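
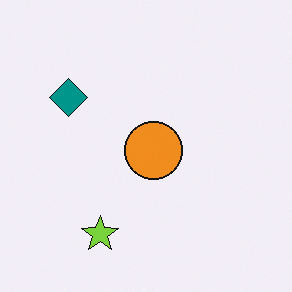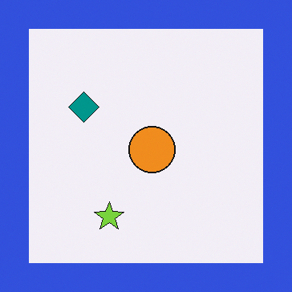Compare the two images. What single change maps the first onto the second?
The second image is the first framed with a blue border.

A solid blue frame runs around the edge of the second image, with the content slightly shrunk inside it.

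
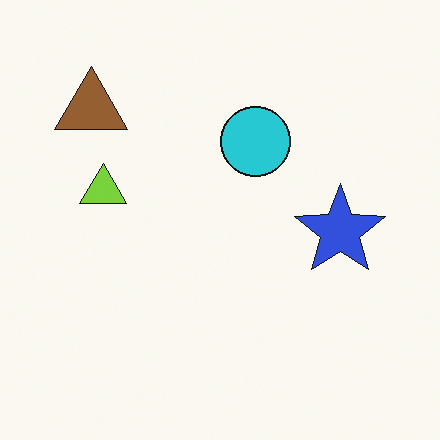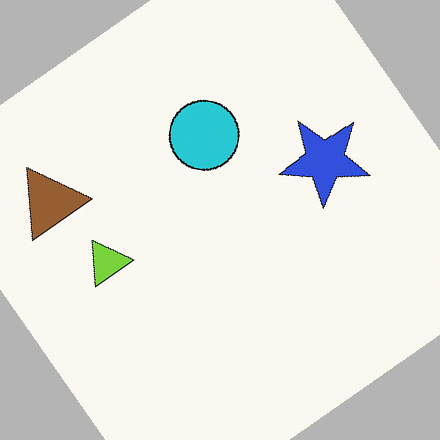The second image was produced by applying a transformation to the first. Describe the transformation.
Rotated counter-clockwise by a large amount — several tens of degrees.

Every shape is tilted by the same angle and the image corners show triangular fill wedges — a whole-image rotation by a non-right angle.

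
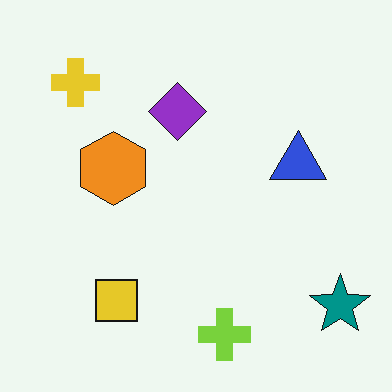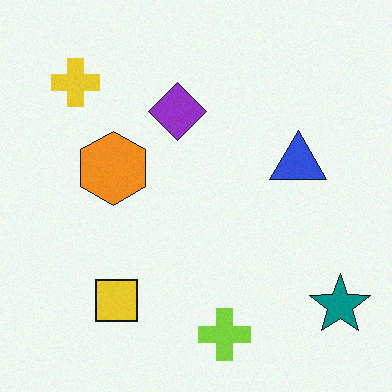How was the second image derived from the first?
The image was degraded with subtle gaussian noise.

Random speckle covers the whole image, including the flat background.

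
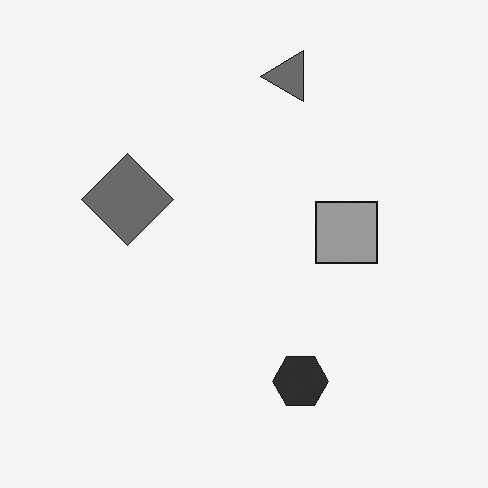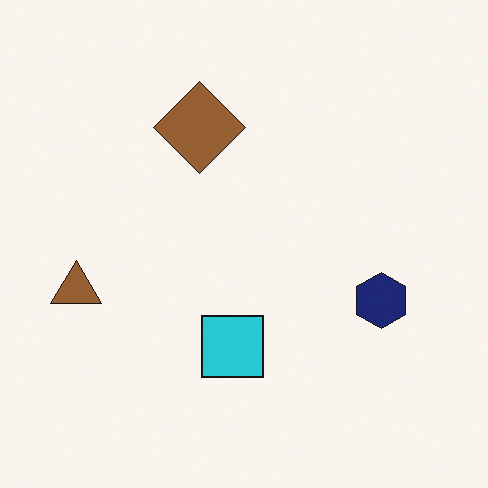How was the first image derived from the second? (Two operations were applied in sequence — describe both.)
The first image is the second converted to grayscale, then transposed (reflected across the top-left ↔ bottom-right diagonal).

All color is removed — every shape is now a shade of grey. Shapes have swapped their row and column positions — what was in the top-right is now in the bottom-left — a diagonal reflection.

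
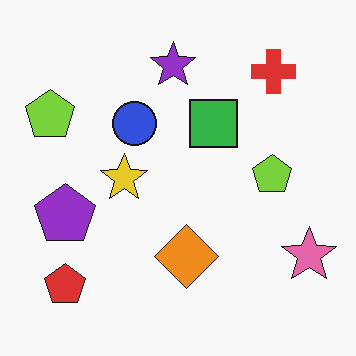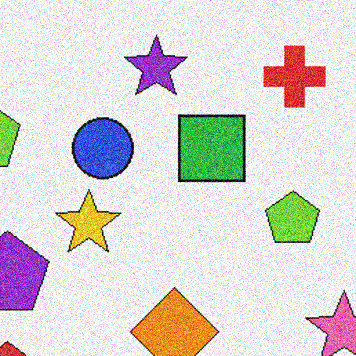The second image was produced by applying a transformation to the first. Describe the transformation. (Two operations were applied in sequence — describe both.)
The transformation is: cropped to a modestly smaller region and rescaled, then degraded with strong gaussian noise.

The visible shapes are larger and the field of view is narrower; shapes near the original edges may be partly or wholly outside the frame — a crop-and-rescale. Random speckle covers the whole image, including the flat background.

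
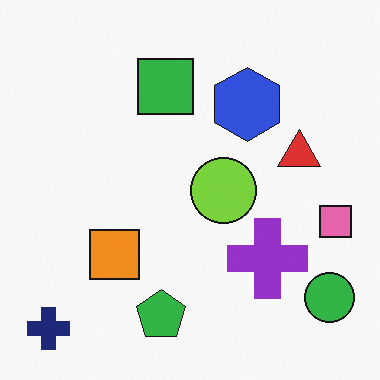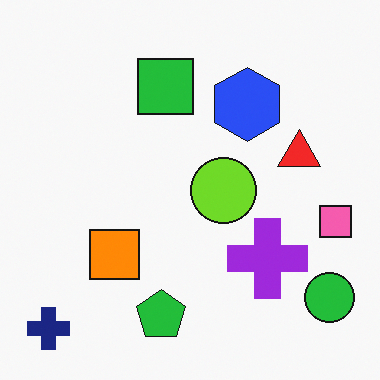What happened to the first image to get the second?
The image was slightly oversaturated.

All colors are more vivid — a global saturation change.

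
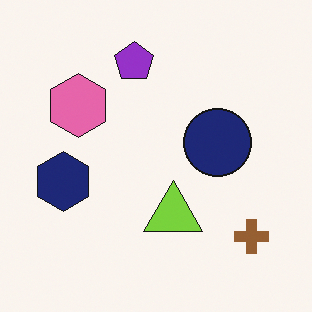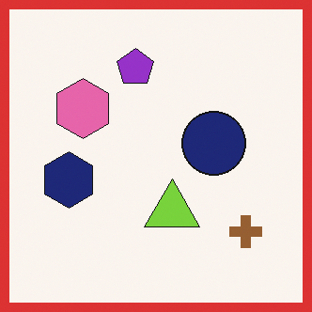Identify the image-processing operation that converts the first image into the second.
Framed with a red border.

A solid red frame runs around the edge of the second image, with the content slightly shrunk inside it.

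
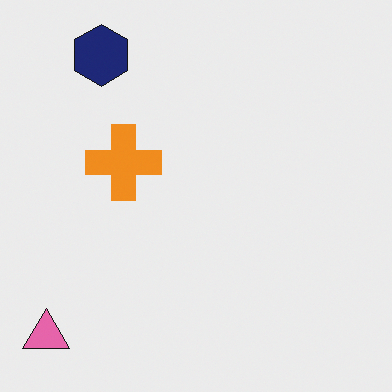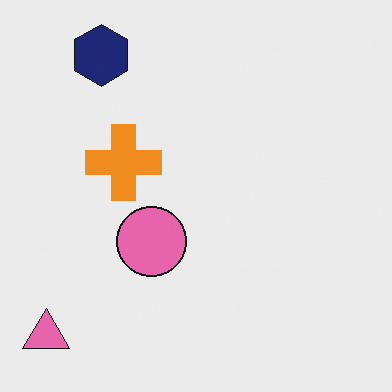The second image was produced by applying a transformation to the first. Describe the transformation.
Overlaid with an additional pink circle.

A pink circle appears in the second image that is absent from the first.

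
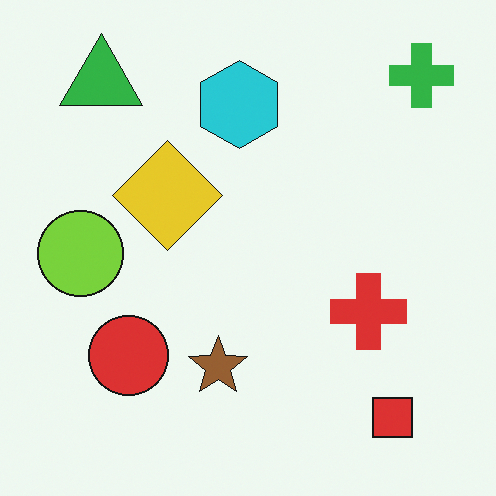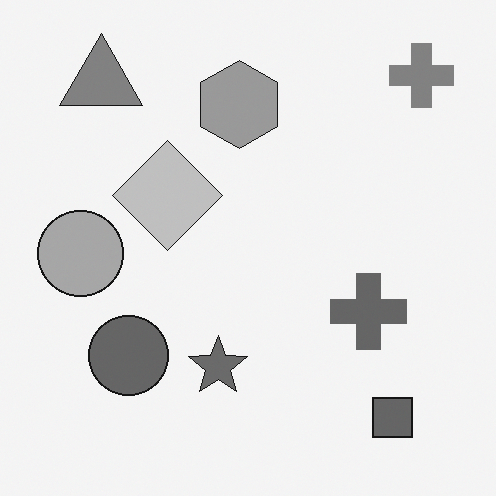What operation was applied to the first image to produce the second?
The image was converted to grayscale.

All color is removed — every shape is now a shade of grey.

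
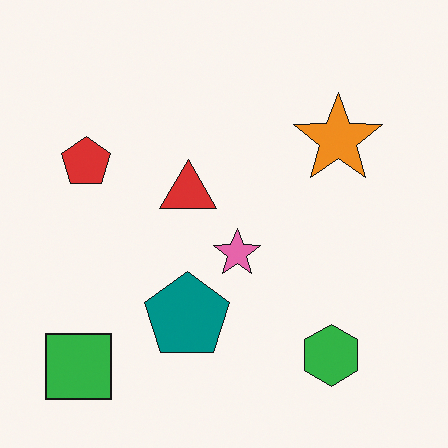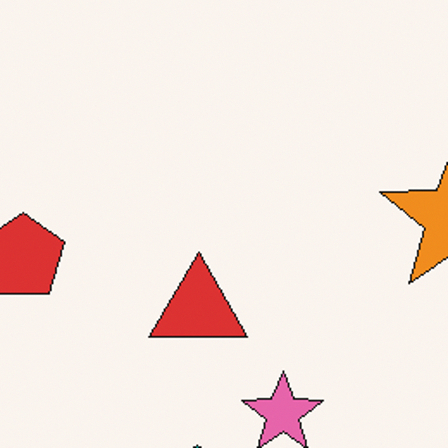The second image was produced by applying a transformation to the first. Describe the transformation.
This is the original image cropped tightly and scaled back up.

The visible shapes are larger and the field of view is narrower; shapes near the original edges may be partly or wholly outside the frame — a crop-and-rescale.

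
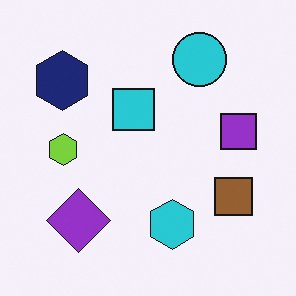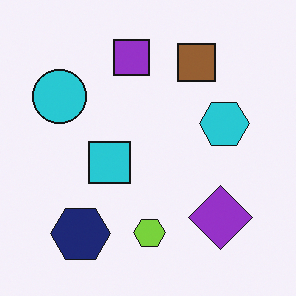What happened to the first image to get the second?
Rotated 90° counter-clockwise.

The navy hexagon sits in the top-left of the first image and the bottom-left of the second — consistent with a whole-image 90° counter-clockwise rotation.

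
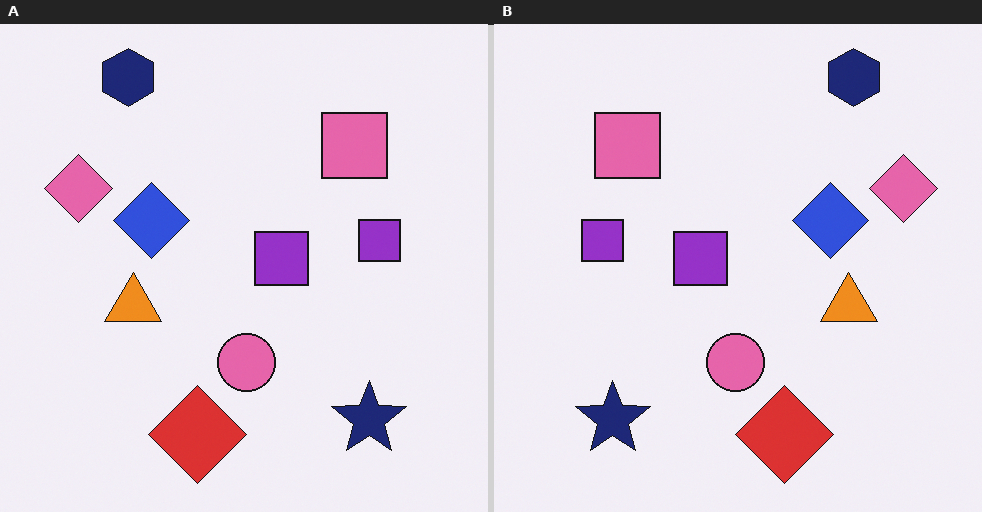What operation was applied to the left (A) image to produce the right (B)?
The image was flipped horizontally (left ↔ right).

The pink diamond is in the left of the left (A) image and the right of the right (B) — shapes on opposite sides of the vertical midline have swapped in a mirror flip.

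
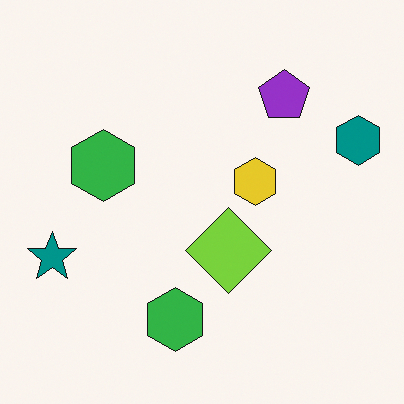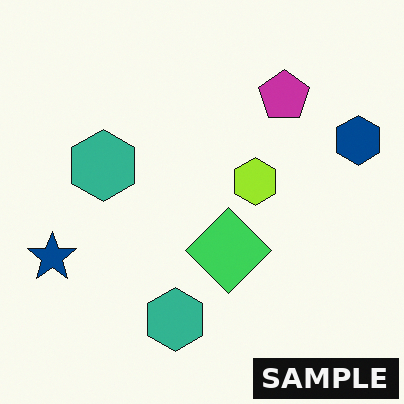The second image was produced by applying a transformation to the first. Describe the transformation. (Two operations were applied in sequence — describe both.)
Hue-shifted by a small amount, then watermarked with the text "SAMPLE" in the lower-right corner.

Every shape's color has rotated by the same amount around the hue wheel — a uniform hue shift. A dark label reading "SAMPLE" appears in the lower-right corner.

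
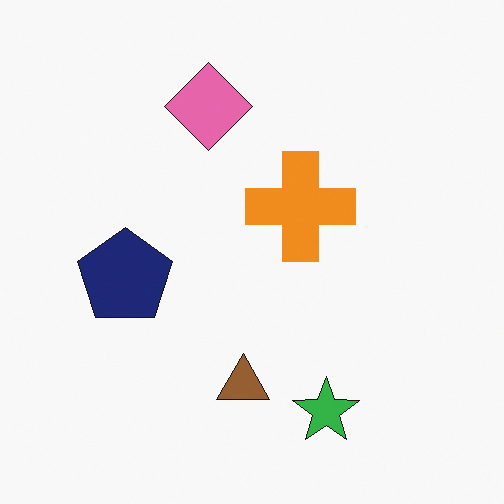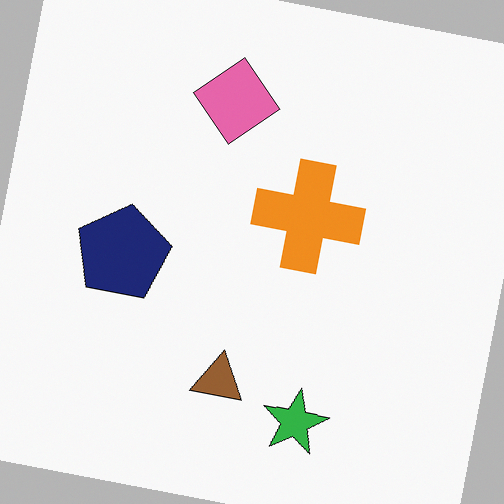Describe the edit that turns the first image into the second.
This is the original image rotated clockwise by a small amount.

Every shape is tilted by the same angle and the image corners show triangular fill wedges — a whole-image rotation by a non-right angle.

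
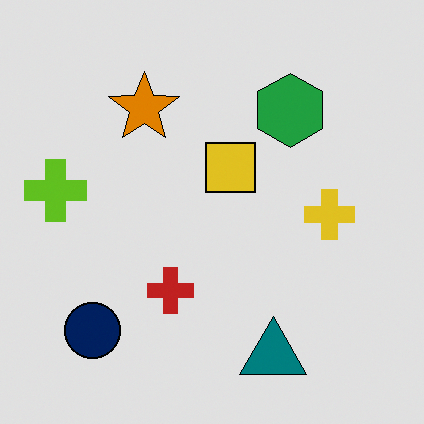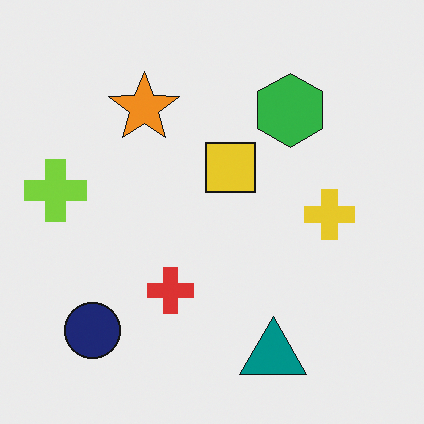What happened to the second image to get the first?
Posterized to a reduced palette.

Each flat color has snapped to a coarser quantized level — most visibly, the near-white background has dropped to a flat grey.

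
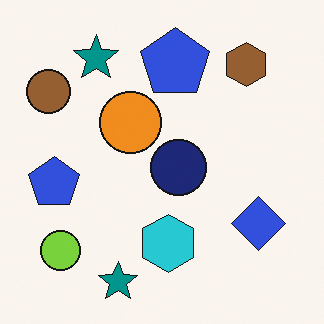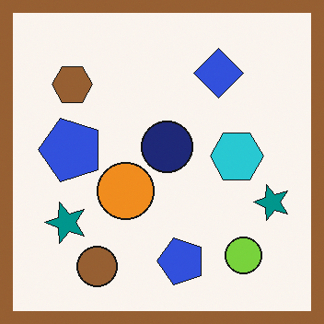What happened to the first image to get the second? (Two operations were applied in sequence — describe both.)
This is the original image rotated 90° counter-clockwise, then framed with a brown border.

The lime circle sits in the bottom-left of the first image and the bottom-right of the second — consistent with a whole-image 90° counter-clockwise rotation. A solid brown frame runs around the edge of the second image, with the content slightly shrunk inside it.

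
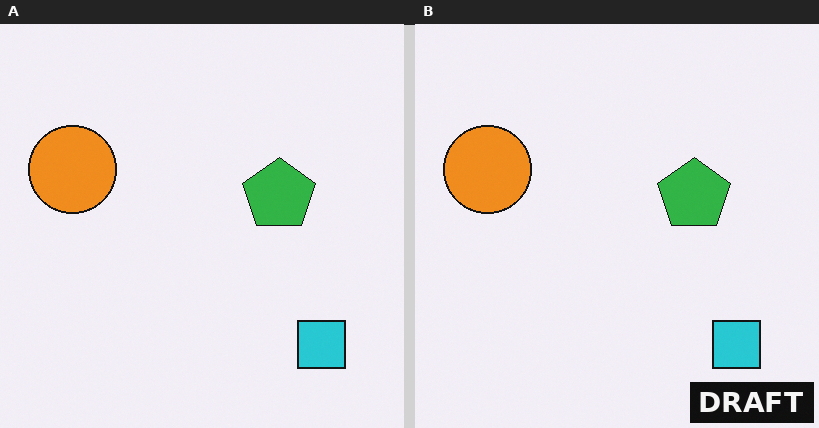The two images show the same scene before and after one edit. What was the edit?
It was watermarked with the text "DRAFT" in the lower-right corner.

A dark label reading "DRAFT" appears in the lower-right corner.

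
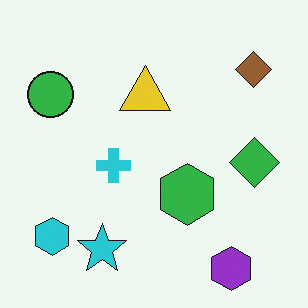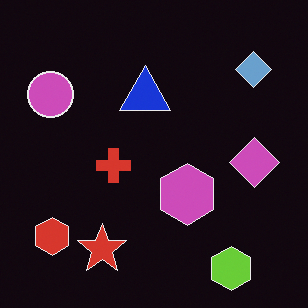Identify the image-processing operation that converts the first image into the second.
The image was color-inverted (negative).

The light background has become dark and every shape's color is its complement — a photographic negative.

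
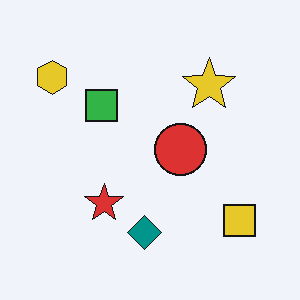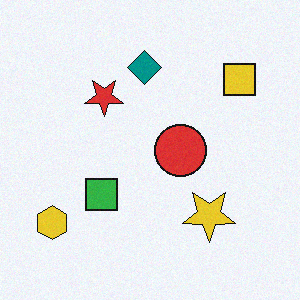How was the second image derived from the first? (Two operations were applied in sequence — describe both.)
It was flipped vertically (top ↔ bottom), then degraded with subtle gaussian noise.

The teal diamond is in the bottom of the first image and the top of the second — shapes on opposite sides of the horizontal midline have swapped in a mirror flip. Random speckle covers the whole image, including the flat background.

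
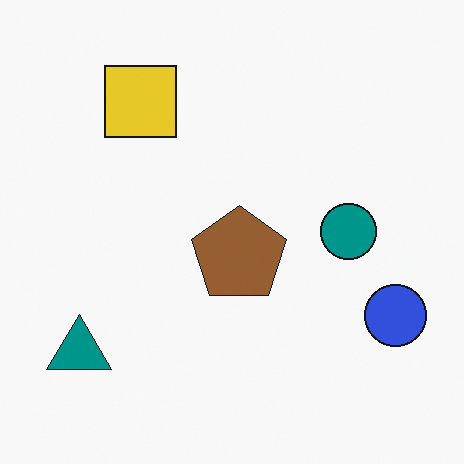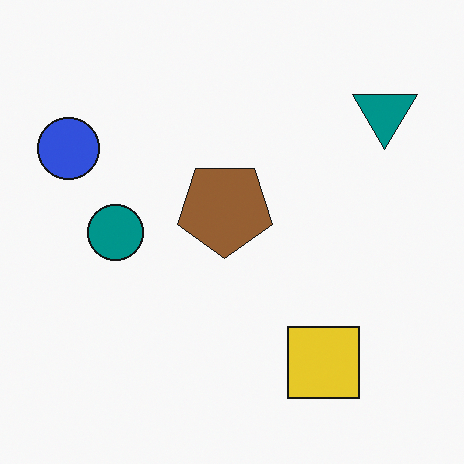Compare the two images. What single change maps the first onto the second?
The second image is the first rotated 180°.

The teal triangle sits in the bottom-left of the first image and the top-right of the second — consistent with a whole-image 180° rotation.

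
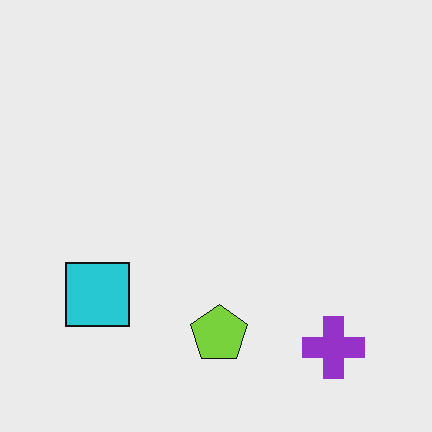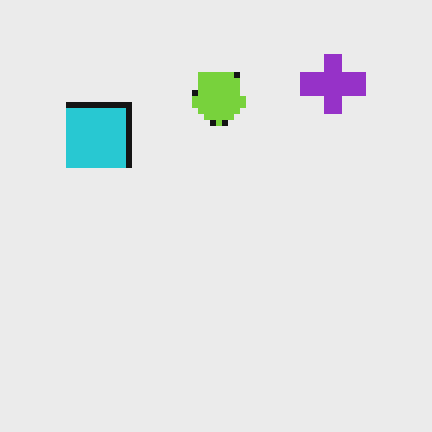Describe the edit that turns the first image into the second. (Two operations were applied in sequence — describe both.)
The image was flipped vertically (top ↔ bottom), then moderately pixelated.

The purple cross is in the bottom-right of the first image and the top-right of the second — shapes on opposite sides of the horizontal midline have swapped in a mirror flip. Shapes are reduced to large square blocks; fine edges and outlines are lost — a downscale-then-upscale (mosaic) effect.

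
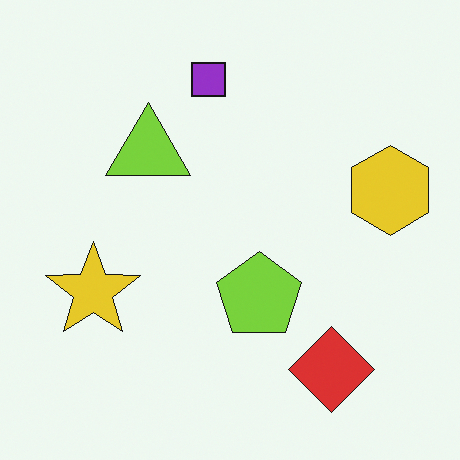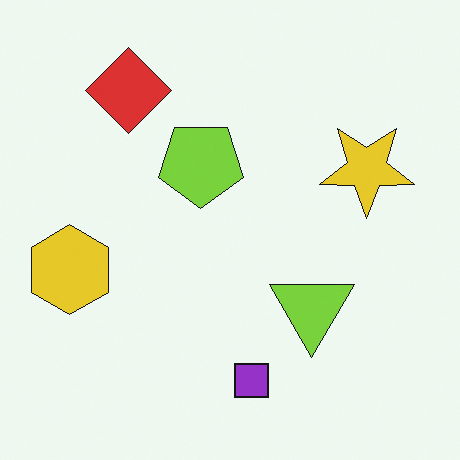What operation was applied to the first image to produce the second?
This is the original image rotated 180°.

The red diamond sits in the bottom-right of the first image and the top-left of the second — consistent with a whole-image 180° rotation.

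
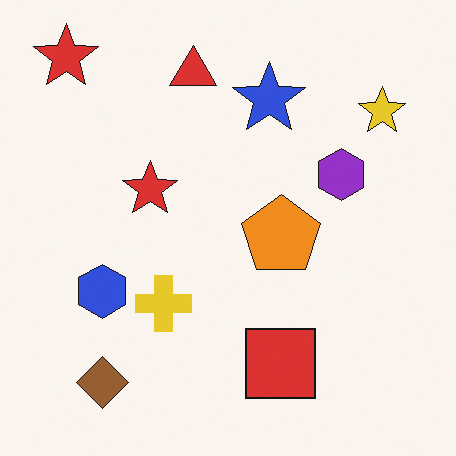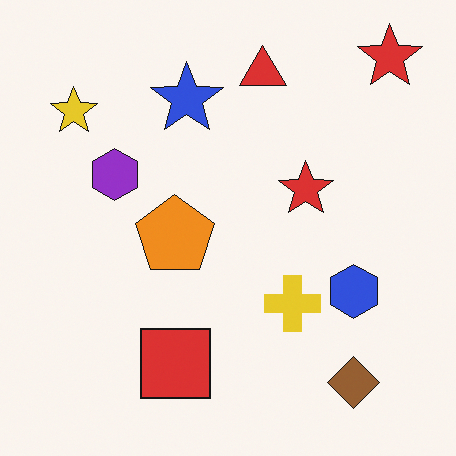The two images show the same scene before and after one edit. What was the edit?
It was flipped horizontally (left ↔ right).

The yellow star is in the top-right of the first image and the top-left of the second — shapes on opposite sides of the vertical midline have swapped in a mirror flip.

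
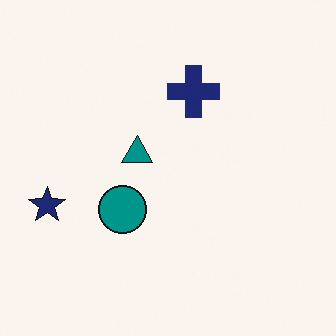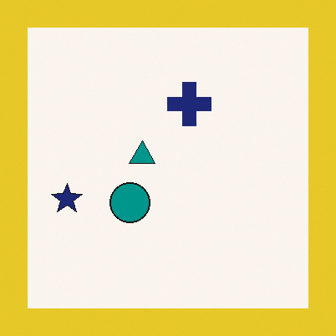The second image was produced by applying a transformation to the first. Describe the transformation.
It was framed with a yellow border.

A solid yellow frame runs around the edge of the second image, with the content slightly shrunk inside it.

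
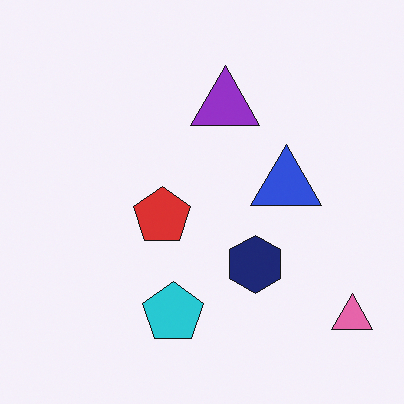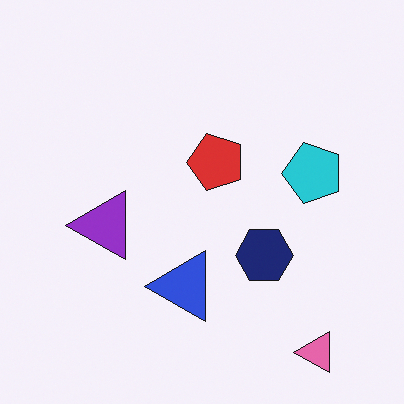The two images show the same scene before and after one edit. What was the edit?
This is the original image transposed (reflected across the top-left ↔ bottom-right diagonal).

Shapes have swapped their row and column positions — what was in the top-right is now in the bottom-left — a diagonal reflection.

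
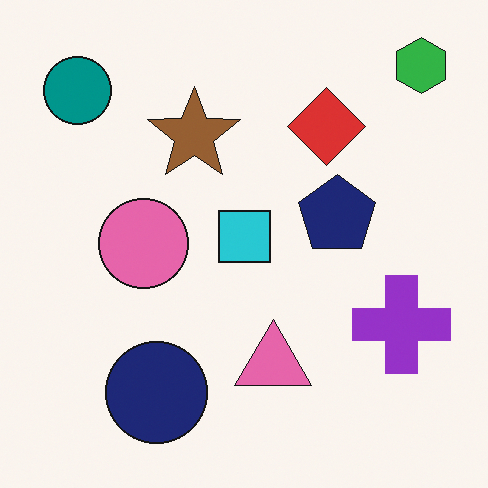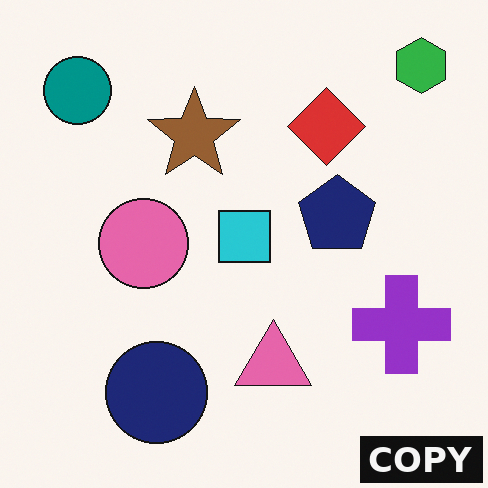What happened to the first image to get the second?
The image was watermarked with the text "COPY" in the lower-right corner.

A dark label reading "COPY" appears in the lower-right corner.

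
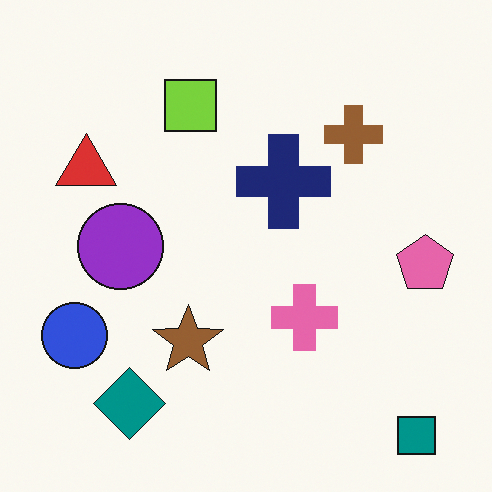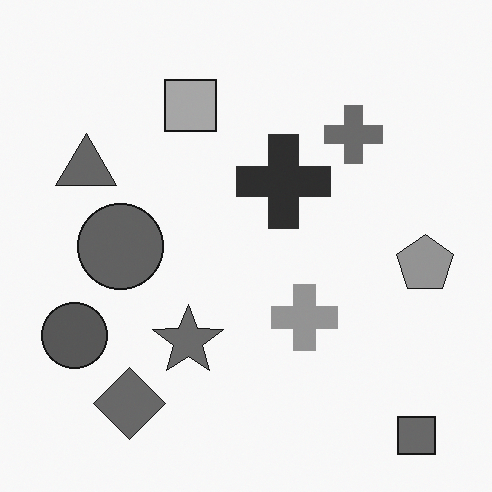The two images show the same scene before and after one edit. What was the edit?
The image was converted to grayscale.

All color is removed — every shape is now a shade of grey.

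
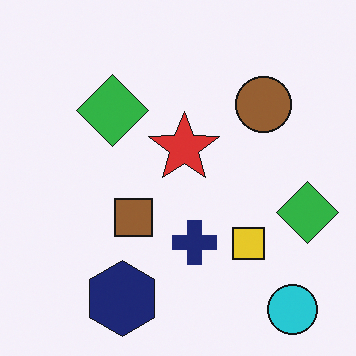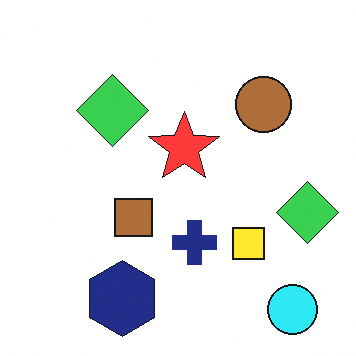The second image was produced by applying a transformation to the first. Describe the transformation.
It was brightened a little.

Every pixel — background and shapes alike — is uniformly brightened.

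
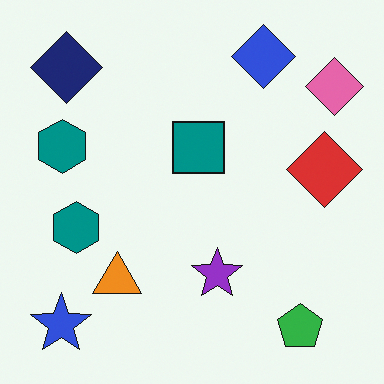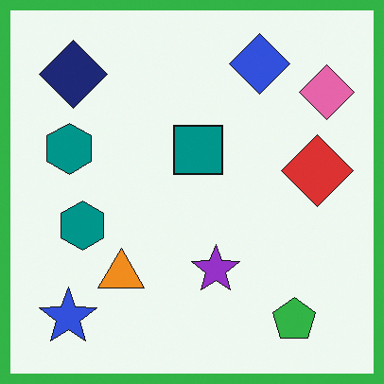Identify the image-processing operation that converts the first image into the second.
The second image is the first framed with a green border.

A solid green frame runs around the edge of the second image, with the content slightly shrunk inside it.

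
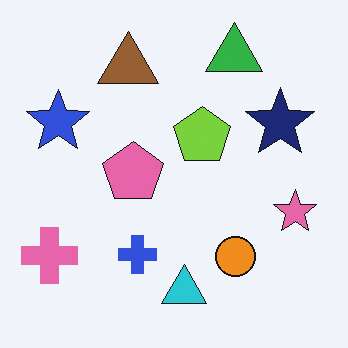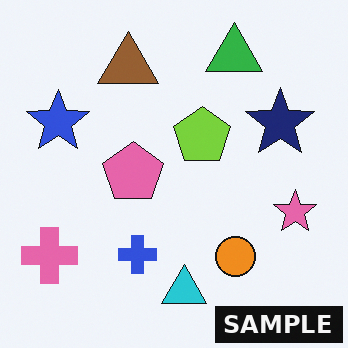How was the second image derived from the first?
The second image is the first watermarked with the text "SAMPLE" in the lower-right corner.

A dark label reading "SAMPLE" appears in the lower-right corner.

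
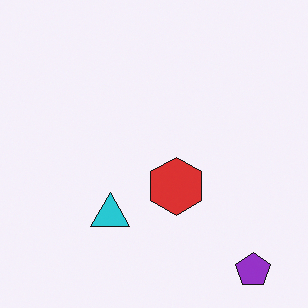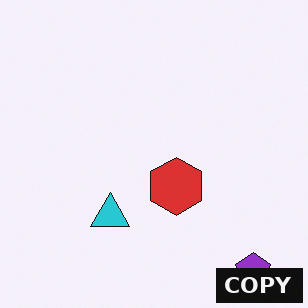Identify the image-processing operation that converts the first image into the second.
This is the original image watermarked with the text "COPY" in the lower-right corner.

A dark label reading "COPY" appears in the lower-right corner.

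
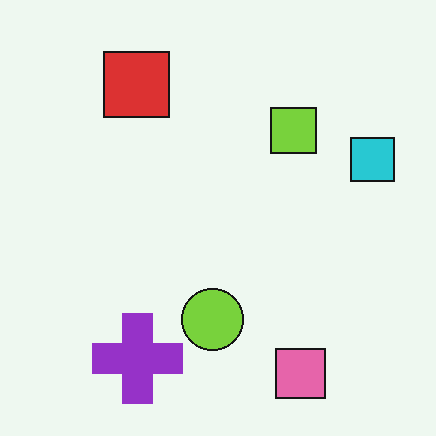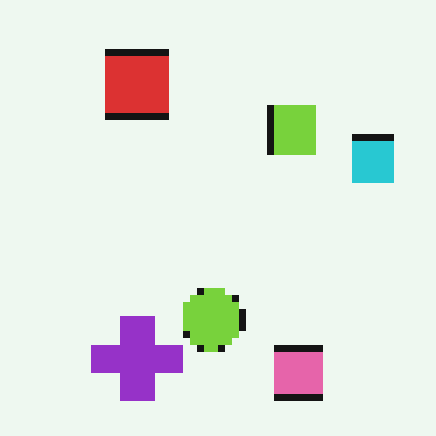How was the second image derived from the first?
The transformation is: pixelated into visible square blocks.

Shapes are reduced to large square blocks; fine edges and outlines are lost — a downscale-then-upscale (mosaic) effect.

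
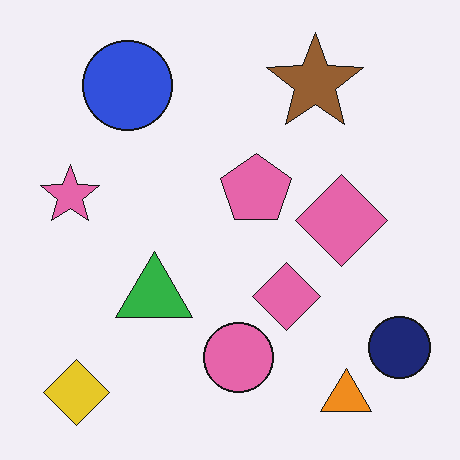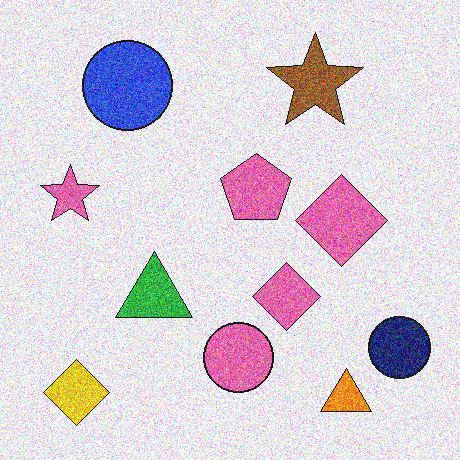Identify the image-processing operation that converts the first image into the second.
The transformation is: degraded with a thick layer of grain.

Random speckle covers the whole image, including the flat background.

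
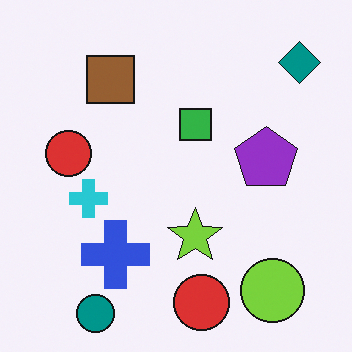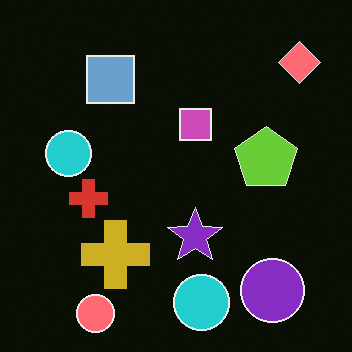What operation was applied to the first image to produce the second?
Color-inverted (negative).

The light background has become dark and every shape's color is its complement — a photographic negative.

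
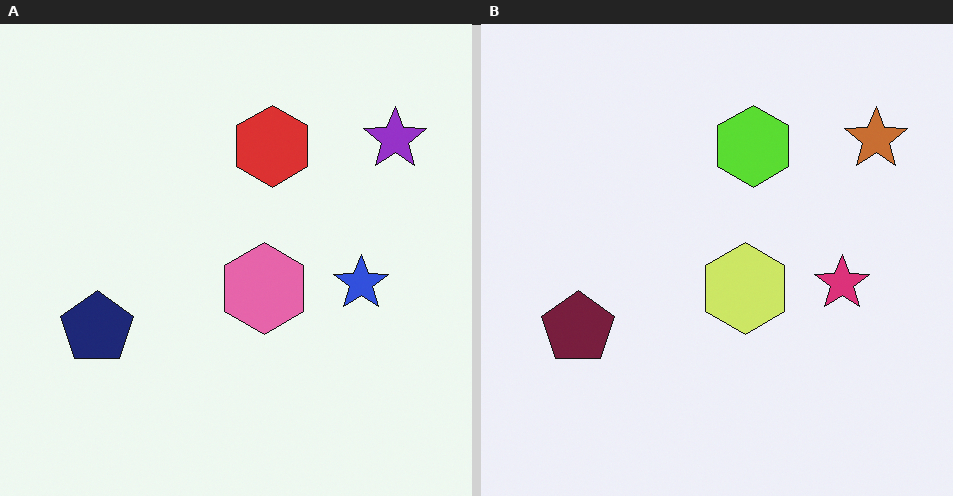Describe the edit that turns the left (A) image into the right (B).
The image was hue-shifted by a moderate amount.

Every shape's color has rotated by the same amount around the hue wheel — a uniform hue shift.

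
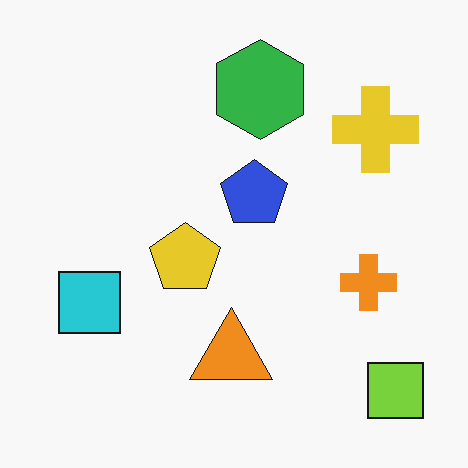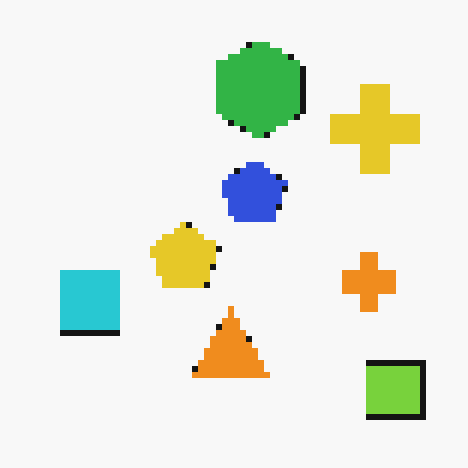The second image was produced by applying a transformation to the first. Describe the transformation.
The transformation is: moderately pixelated.

Shapes are reduced to large square blocks; fine edges and outlines are lost — a downscale-then-upscale (mosaic) effect.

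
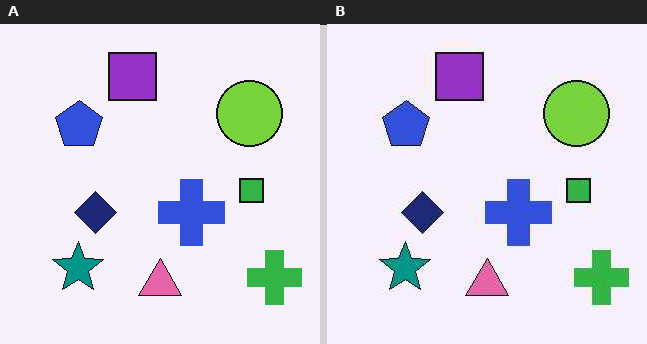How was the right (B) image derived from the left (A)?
The right (B) image is the left (A) given moderate JPEG compression.

Blocky 8×8 compression artifacts appear around shape edges and the flat background shows ringing — characteristic JPEG degradation.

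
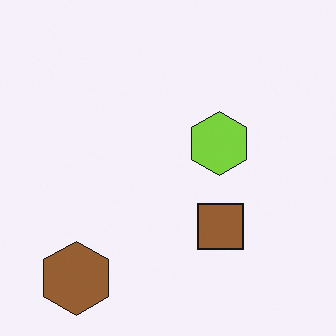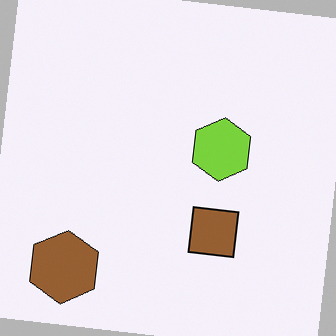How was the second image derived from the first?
The transformation is: rotated clockwise by a few degrees.

Every shape is tilted by the same angle and the image corners show triangular fill wedges — a whole-image rotation by a non-right angle.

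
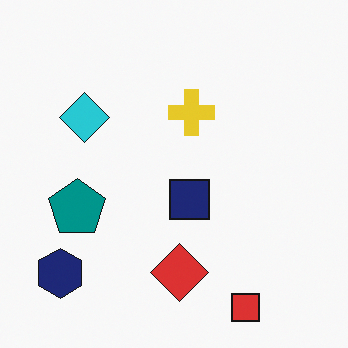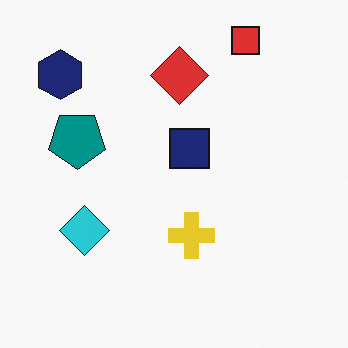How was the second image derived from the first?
Flipped vertically (top ↔ bottom).

The red square is in the bottom-right of the first image and the top-right of the second — shapes on opposite sides of the horizontal midline have swapped in a mirror flip.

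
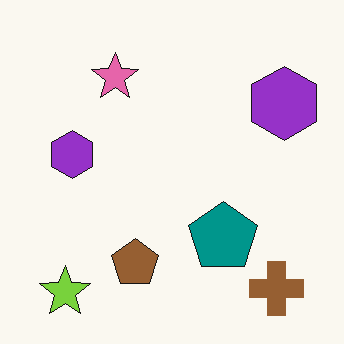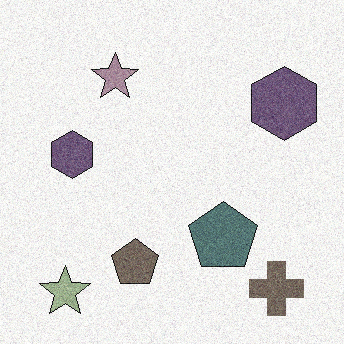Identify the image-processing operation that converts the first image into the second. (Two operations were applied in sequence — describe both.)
The image was degraded with visible gaussian noise, then heavily desaturated.

Random speckle covers the whole image, including the flat background. All colors are more muted and greyish — a global saturation change.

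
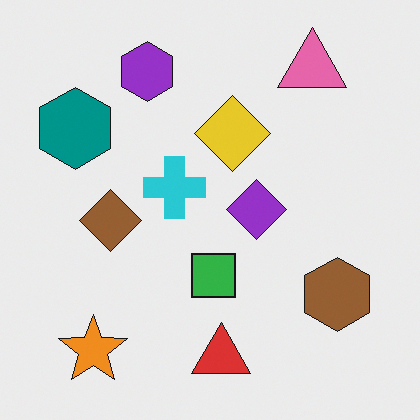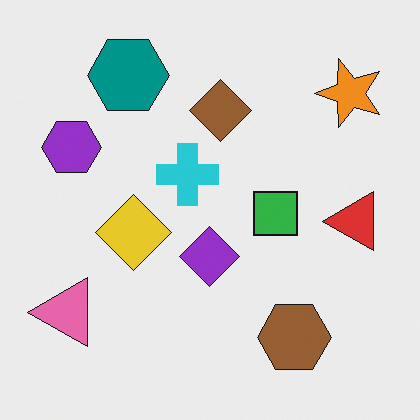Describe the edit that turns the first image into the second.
The second image is the first transposed (reflected across the top-left ↔ bottom-right diagonal).

Shapes have swapped their row and column positions — what was in the top-right is now in the bottom-left — a diagonal reflection.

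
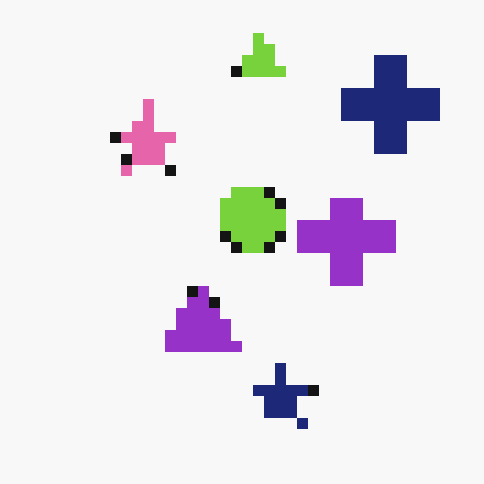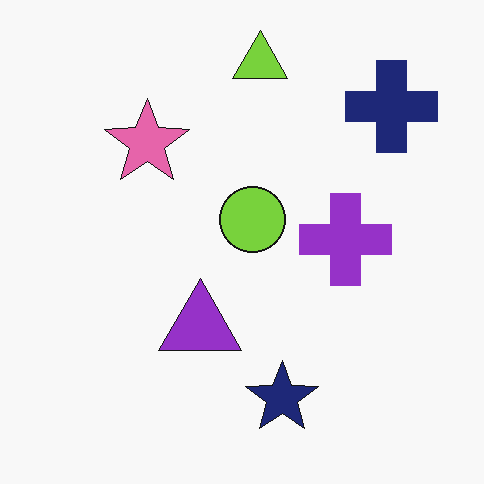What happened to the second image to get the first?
This is the original image coarsely pixelated.

Shapes are reduced to large square blocks; fine edges and outlines are lost — a downscale-then-upscale (mosaic) effect.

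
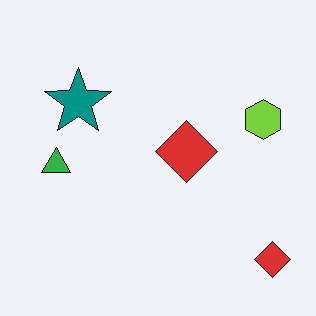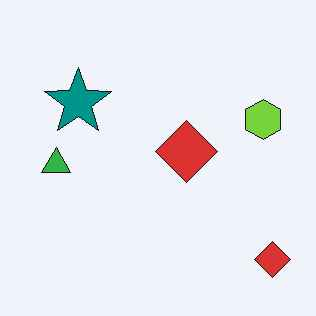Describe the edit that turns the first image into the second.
This is the original image given moderate JPEG compression.

Blocky 8×8 compression artifacts appear around shape edges and the flat background shows ringing — characteristic JPEG degradation.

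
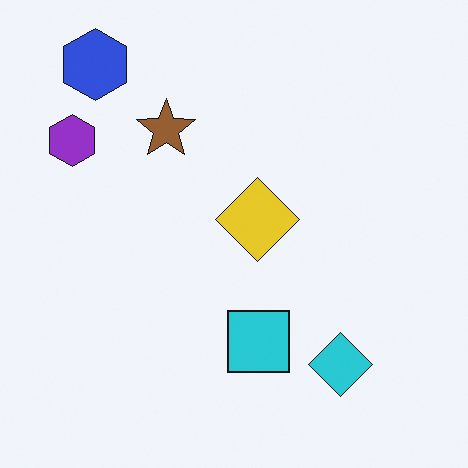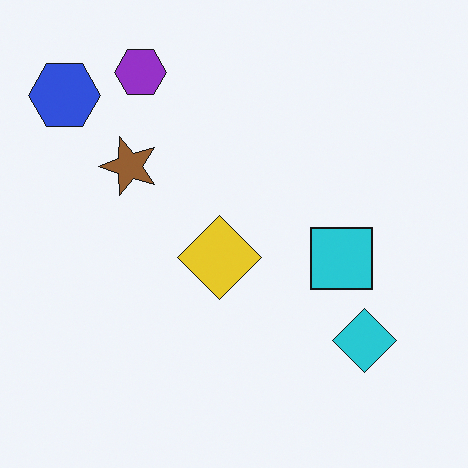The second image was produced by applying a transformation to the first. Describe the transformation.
This is the original image transposed (reflected across the top-left ↔ bottom-right diagonal).

Shapes have swapped their row and column positions — what was in the top-right is now in the bottom-left — a diagonal reflection.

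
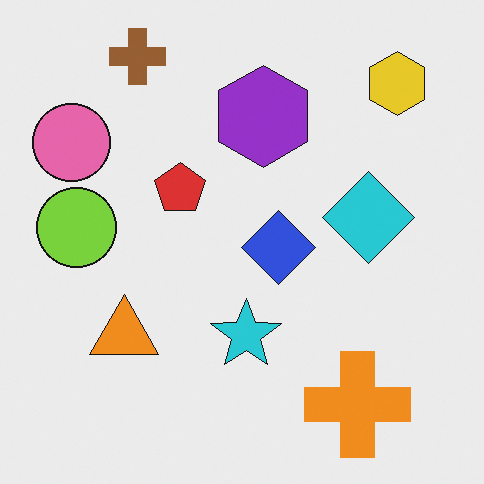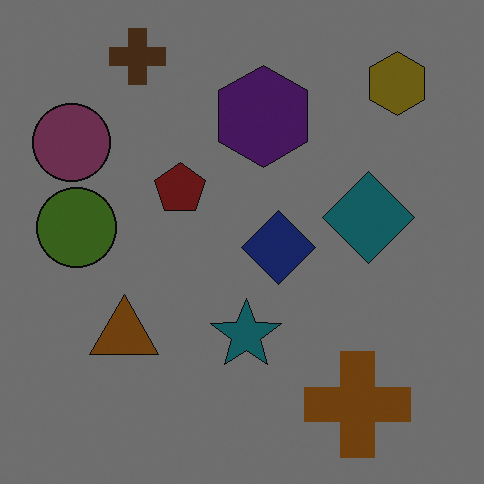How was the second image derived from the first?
The image was noticeably darkened.

Every pixel — background and shapes alike — is uniformly darkened.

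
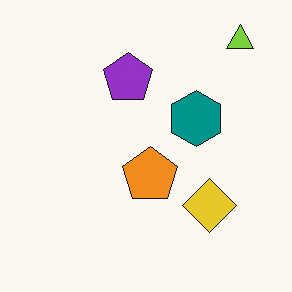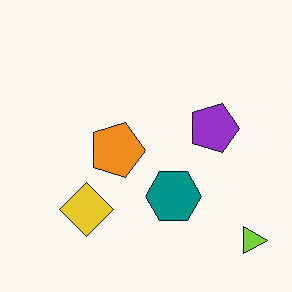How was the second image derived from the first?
It was rotated 90° clockwise.

The lime triangle sits in the top-right of the first image and the bottom-right of the second — consistent with a whole-image 90° clockwise rotation.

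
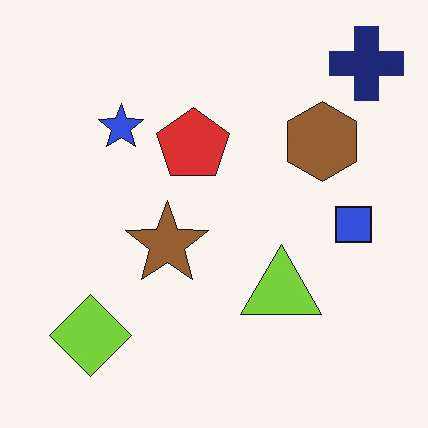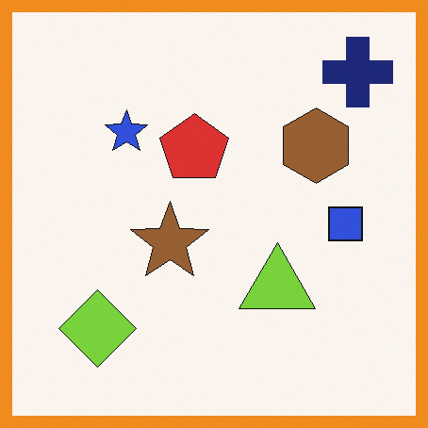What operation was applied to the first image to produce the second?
The second image is the first framed with a orange border.

A solid orange frame runs around the edge of the second image, with the content slightly shrunk inside it.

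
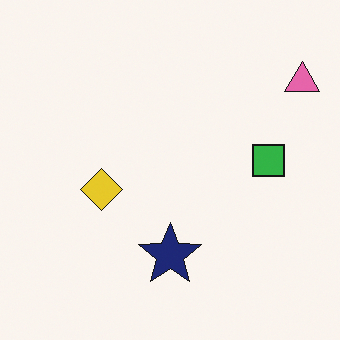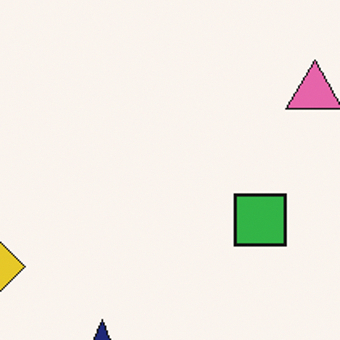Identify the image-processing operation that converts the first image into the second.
The image was cropped slightly and scaled back up.

The visible shapes are larger and the field of view is narrower; shapes near the original edges may be partly or wholly outside the frame — a crop-and-rescale.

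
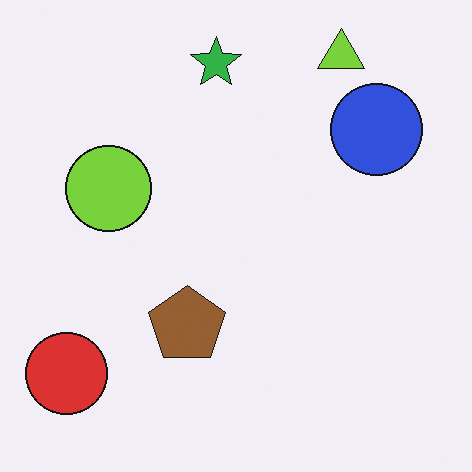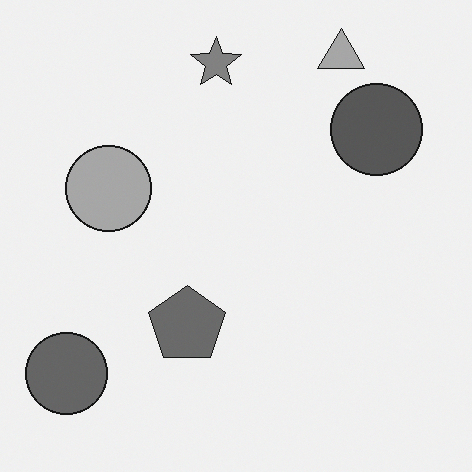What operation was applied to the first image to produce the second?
The transformation is: converted to grayscale.

All color is removed — every shape is now a shade of grey.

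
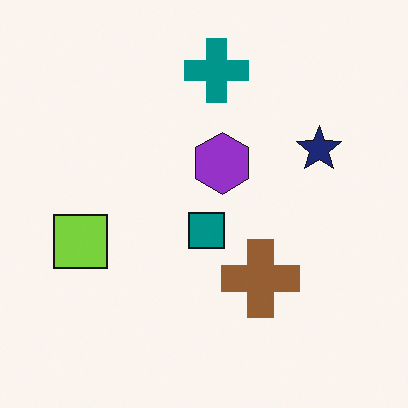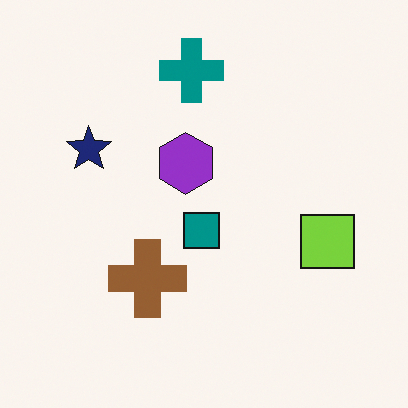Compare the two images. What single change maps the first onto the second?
Flipped horizontally (left ↔ right).

The lime square is in the left of the first image and the right of the second — shapes on opposite sides of the vertical midline have swapped in a mirror flip.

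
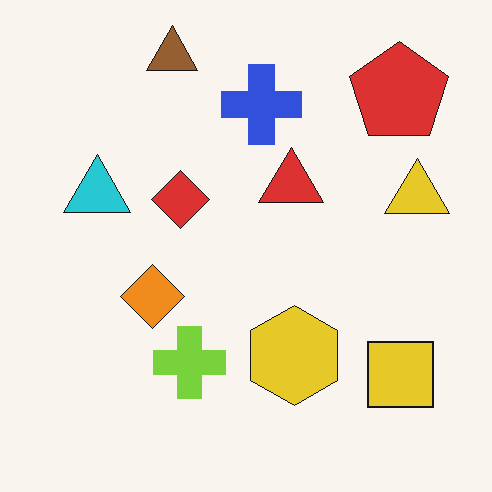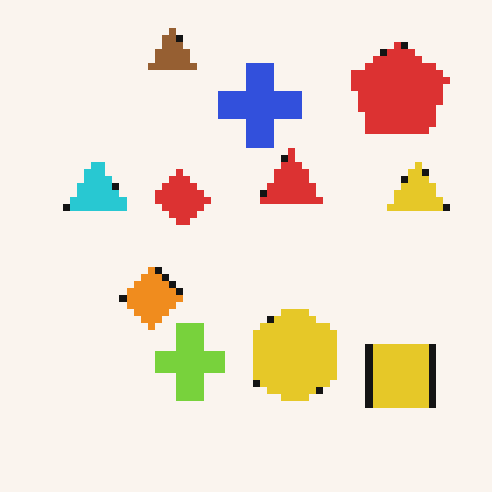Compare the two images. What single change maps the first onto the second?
This is the original image moderately pixelated.

Shapes are reduced to large square blocks; fine edges and outlines are lost — a downscale-then-upscale (mosaic) effect.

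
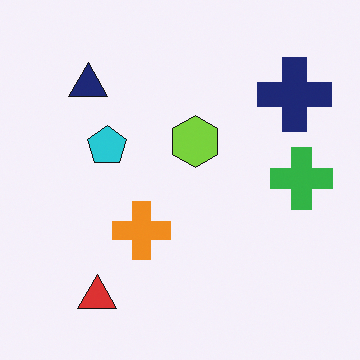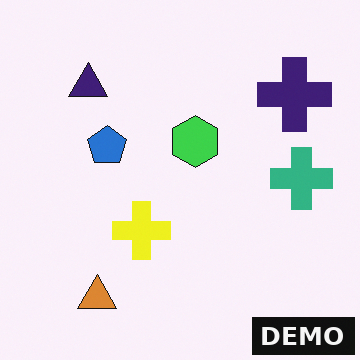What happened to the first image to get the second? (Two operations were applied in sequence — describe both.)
The second image is the first hue-shifted by a small amount, then watermarked with the text "DEMO" in the lower-right corner.

Every shape's color has rotated by the same amount around the hue wheel — a uniform hue shift. A dark label reading "DEMO" appears in the lower-right corner.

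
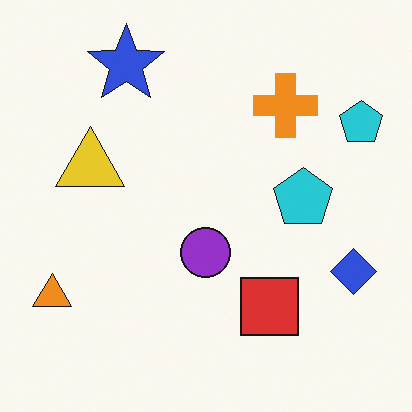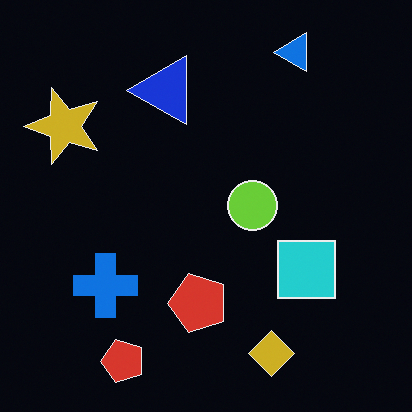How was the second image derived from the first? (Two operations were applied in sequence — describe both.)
The second image is the first color-inverted (negative), then transposed (reflected across the top-left ↔ bottom-right diagonal).

The light background has become dark and every shape's color is its complement — a photographic negative. Shapes have swapped their row and column positions — what was in the top-right is now in the bottom-left — a diagonal reflection.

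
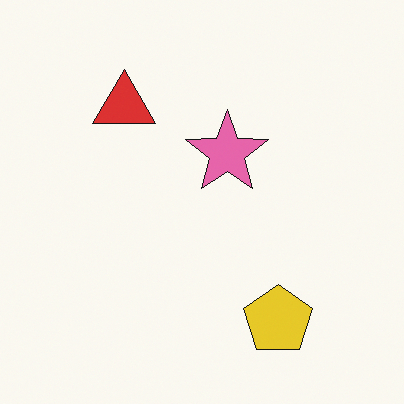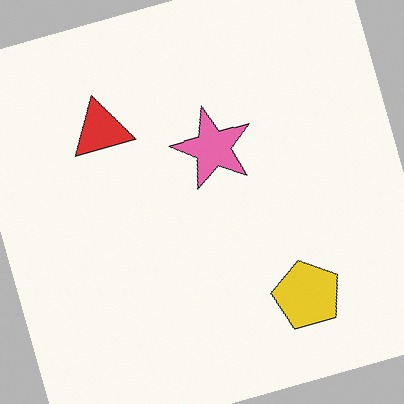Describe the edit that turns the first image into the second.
Rotated counter-clockwise by a moderate amount.

Every shape is tilted by the same angle and the image corners show triangular fill wedges — a whole-image rotation by a non-right angle.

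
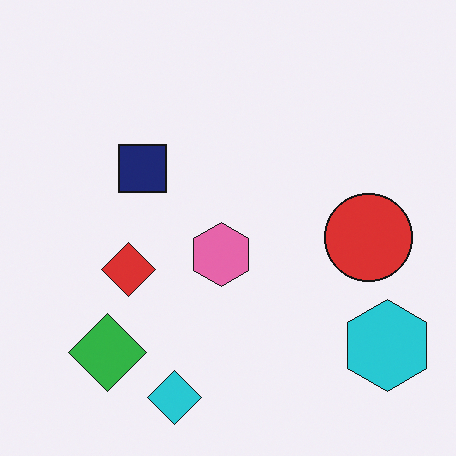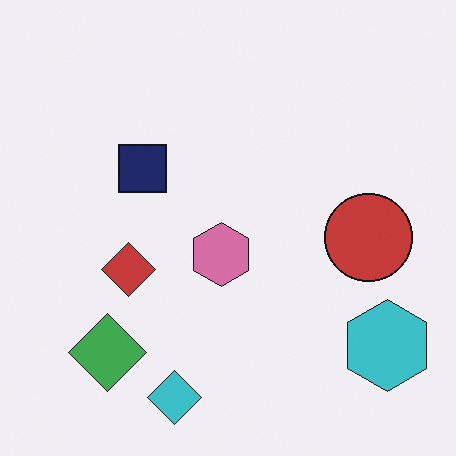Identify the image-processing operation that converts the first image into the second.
The transformation is: slightly desaturated.

All colors are more muted and greyish — a global saturation change.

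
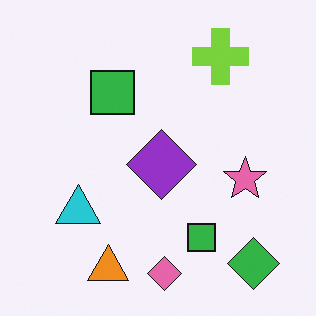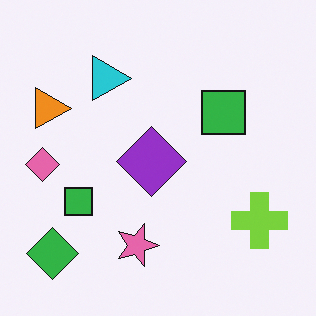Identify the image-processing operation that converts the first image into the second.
This is the original image rotated 90° clockwise.

The green diamond sits in the bottom-right of the first image and the bottom-left of the second — consistent with a whole-image 90° clockwise rotation.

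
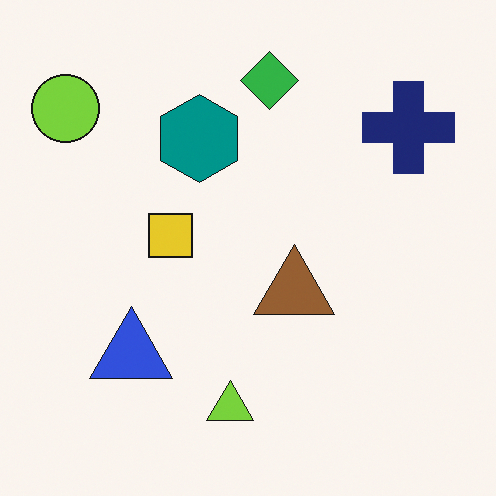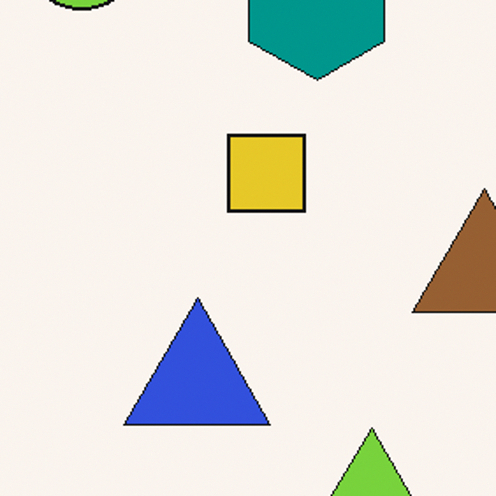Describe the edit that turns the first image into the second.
The image was cropped to a noticeably smaller region and rescaled.

The visible shapes are larger and the field of view is narrower; shapes near the original edges may be partly or wholly outside the frame — a crop-and-rescale.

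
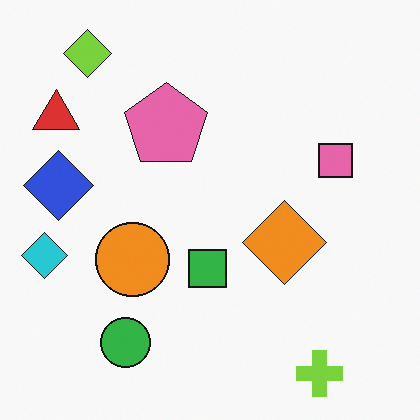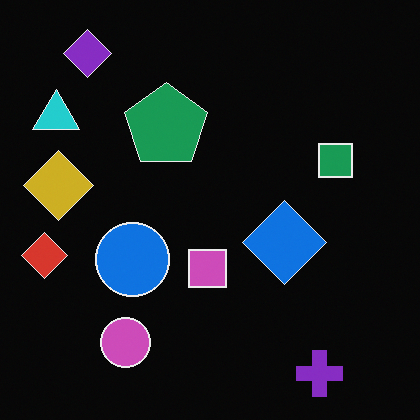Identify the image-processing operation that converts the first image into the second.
The second image is the first color-inverted (negative).

The light background has become dark and every shape's color is its complement — a photographic negative.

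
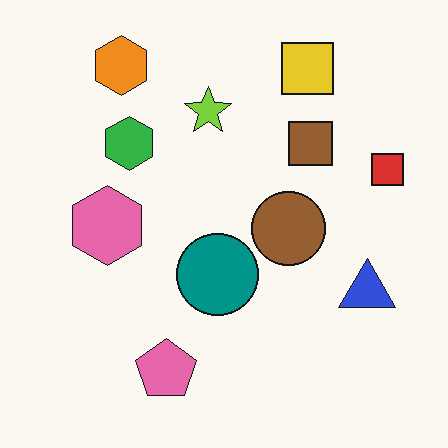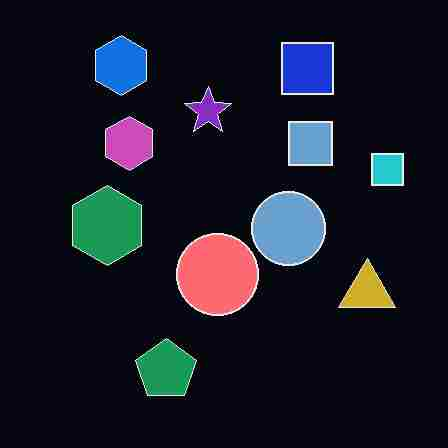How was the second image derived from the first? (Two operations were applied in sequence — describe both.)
The transformation is: color-inverted (negative), then heavily JPEG-compressed with obvious blocking artifacts.

The light background has become dark and every shape's color is its complement — a photographic negative. Blocky 8×8 compression artifacts appear around shape edges and the flat background shows ringing — characteristic JPEG degradation.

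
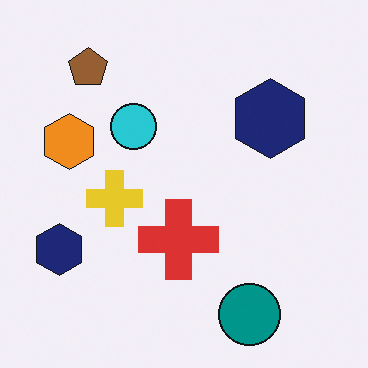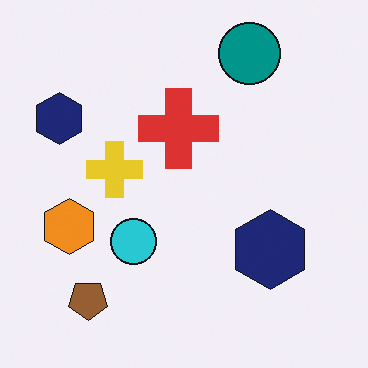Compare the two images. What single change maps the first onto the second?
The transformation is: flipped vertically (top ↔ bottom).

The teal circle is in the bottom-right of the first image and the top-right of the second — shapes on opposite sides of the horizontal midline have swapped in a mirror flip.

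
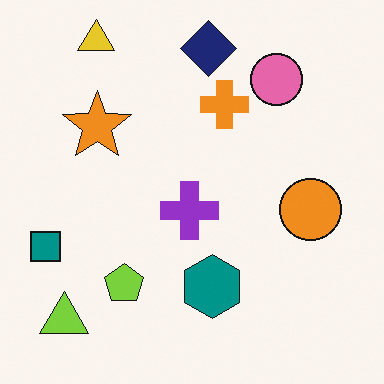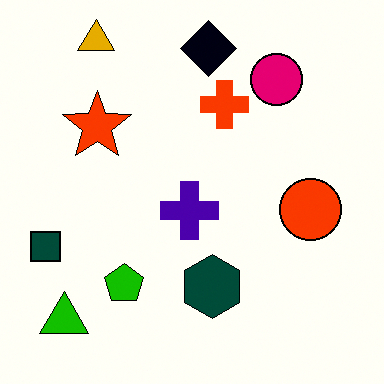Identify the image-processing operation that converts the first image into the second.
The image was boosted in contrast.

Tones are pushed away from mid-grey across the whole image — a global contrast change.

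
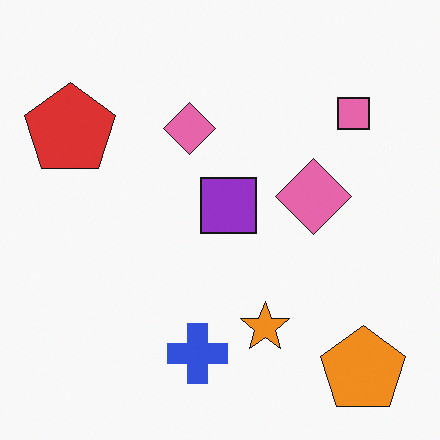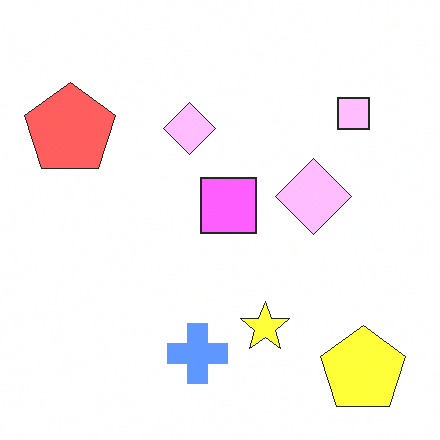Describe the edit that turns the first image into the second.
This is the original image brightened a lot.

Every pixel — background and shapes alike — is uniformly brightened.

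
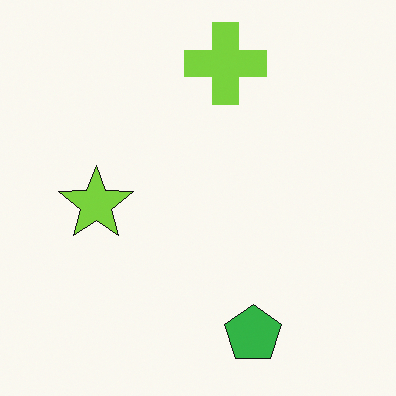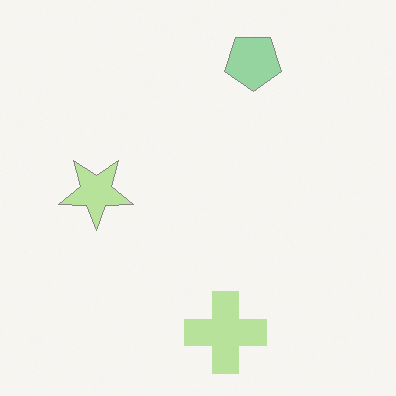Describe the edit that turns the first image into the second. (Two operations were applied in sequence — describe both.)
The second image is the first flipped vertically (top ↔ bottom), then washed out (contrast reduced).

The green pentagon is in the bottom of the first image and the top of the second — shapes on opposite sides of the horizontal midline have swapped in a mirror flip. Tones are pushed toward mid-grey across the whole image — a global contrast change.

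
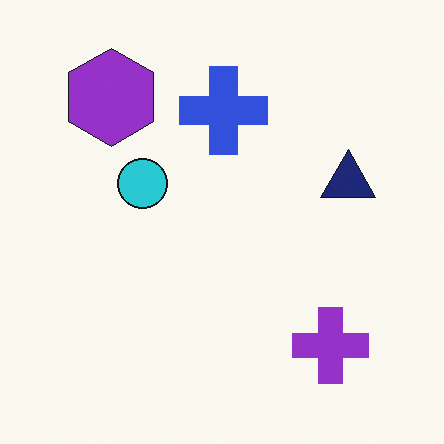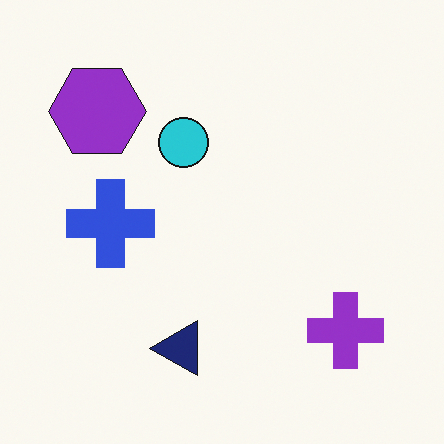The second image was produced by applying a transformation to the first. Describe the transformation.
The image was transposed (reflected across the top-left ↔ bottom-right diagonal).

Shapes have swapped their row and column positions — what was in the top-right is now in the bottom-left — a diagonal reflection.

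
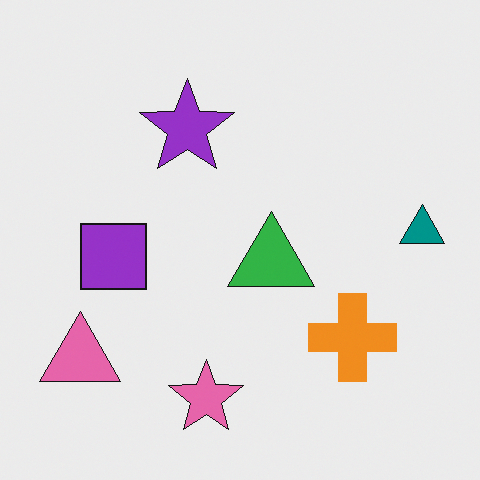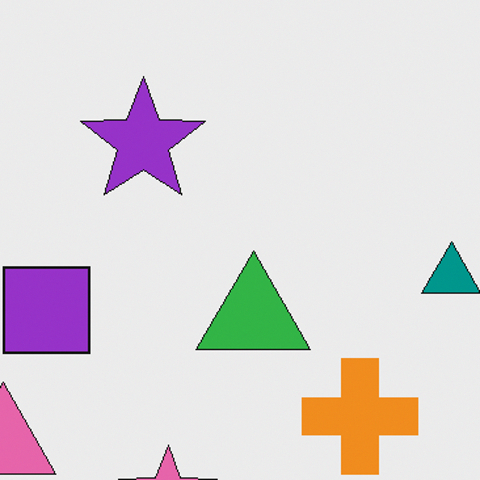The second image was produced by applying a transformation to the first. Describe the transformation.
Cropped to a modestly smaller region and rescaled.

The visible shapes are larger and the field of view is narrower; shapes near the original edges may be partly or wholly outside the frame — a crop-and-rescale.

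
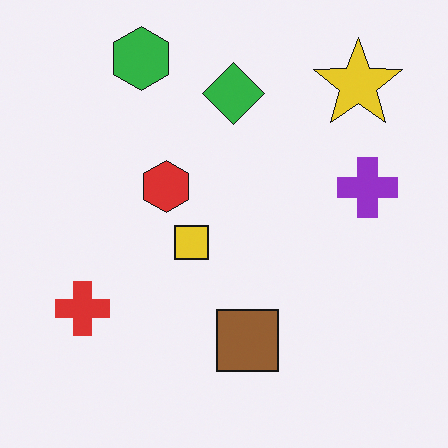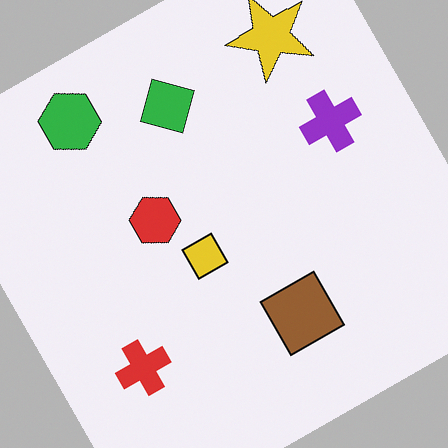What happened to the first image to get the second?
The second image is the first rotated counter-clockwise by a moderate amount.

Every shape is tilted by the same angle and the image corners show triangular fill wedges — a whole-image rotation by a non-right angle.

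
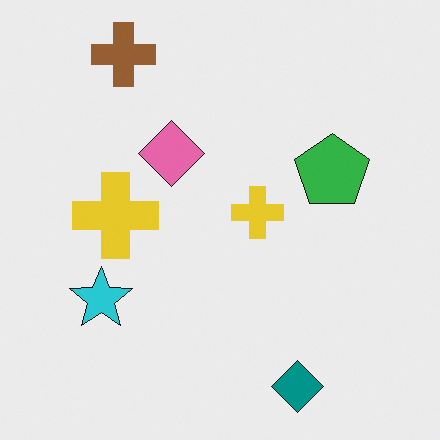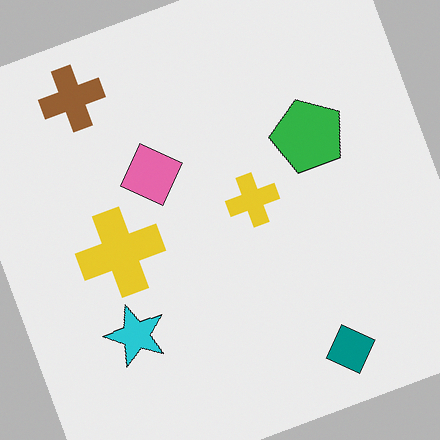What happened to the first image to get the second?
It was rotated counter-clockwise by a moderate amount.

Every shape is tilted by the same angle and the image corners show triangular fill wedges — a whole-image rotation by a non-right angle.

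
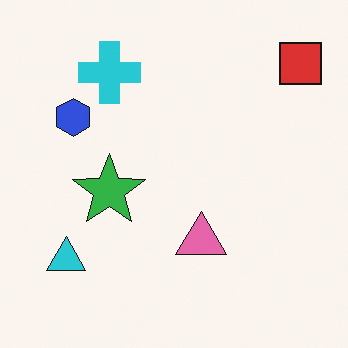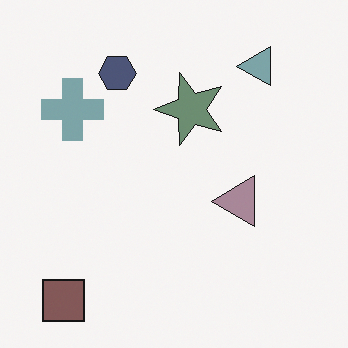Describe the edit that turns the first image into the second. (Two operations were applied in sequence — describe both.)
This is the original image transposed (reflected across the top-left ↔ bottom-right diagonal), then heavily desaturated.

Shapes have swapped their row and column positions — what was in the top-right is now in the bottom-left — a diagonal reflection. All colors are more muted and greyish — a global saturation change.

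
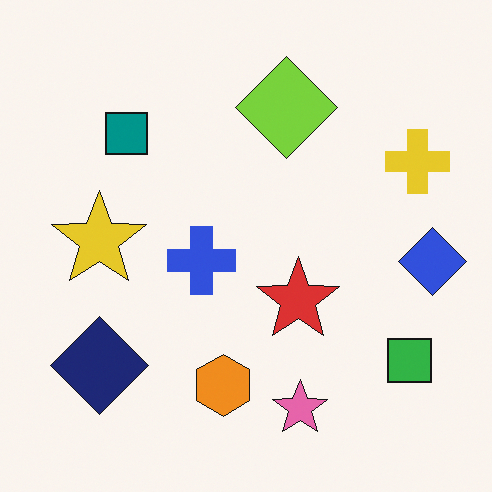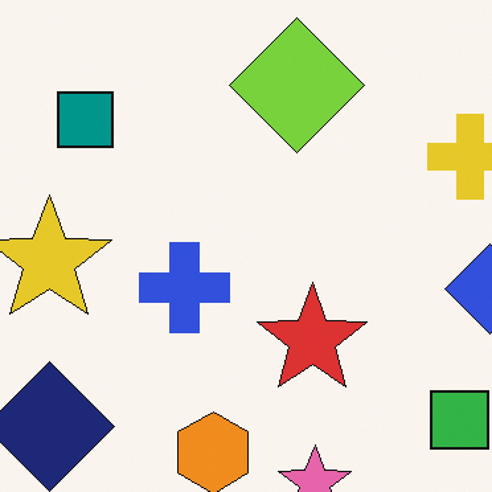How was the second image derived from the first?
It was cropped slightly and scaled back up.

The visible shapes are larger and the field of view is narrower; shapes near the original edges may be partly or wholly outside the frame — a crop-and-rescale.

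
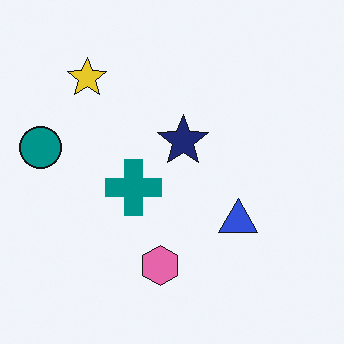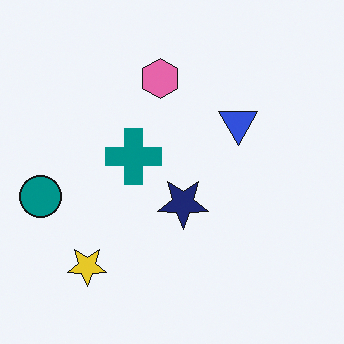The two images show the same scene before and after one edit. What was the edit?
Flipped vertically (top ↔ bottom).

The yellow star is in the top-left of the first image and the bottom-left of the second — shapes on opposite sides of the horizontal midline have swapped in a mirror flip.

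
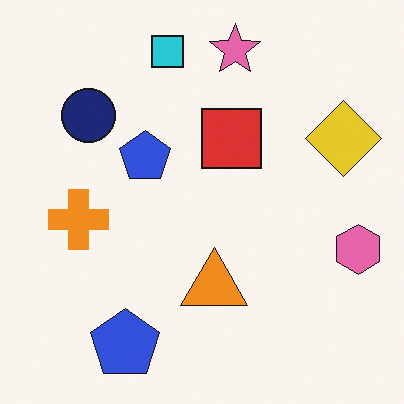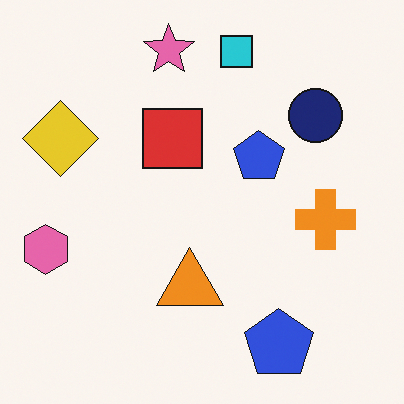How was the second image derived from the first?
The image was flipped horizontally (left ↔ right).

The pink hexagon is in the right of the first image and the left of the second — shapes on opposite sides of the vertical midline have swapped in a mirror flip.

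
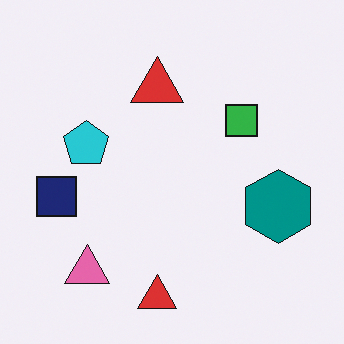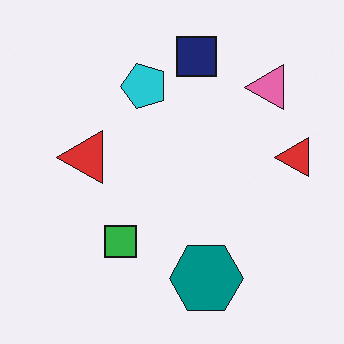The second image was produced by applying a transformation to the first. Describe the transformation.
The second image is the first transposed (reflected across the top-left ↔ bottom-right diagonal).

Shapes have swapped their row and column positions — what was in the top-right is now in the bottom-left — a diagonal reflection.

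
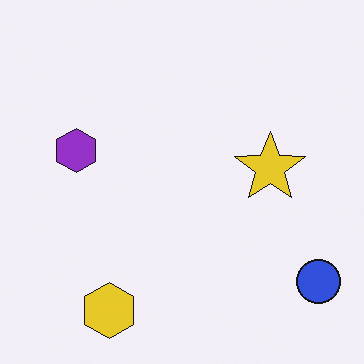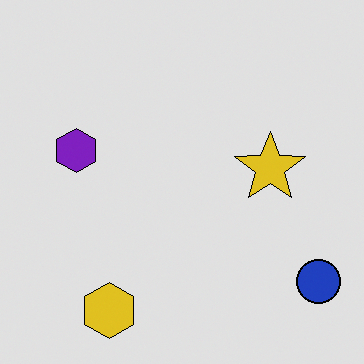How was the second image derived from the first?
This is the original image posterized to a reduced palette.

Each flat color has snapped to a coarser quantized level — most visibly, the near-white background has dropped to a flat grey.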